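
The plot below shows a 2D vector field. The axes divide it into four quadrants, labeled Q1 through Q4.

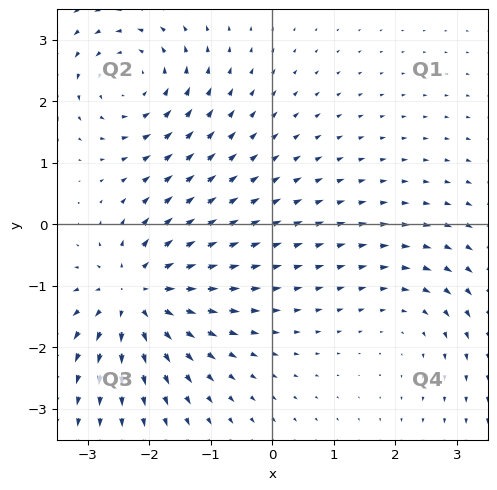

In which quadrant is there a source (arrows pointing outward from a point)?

Q3

The source sits at approximately (-2.2, -1.1), which lies in quadrant Q3. The divergence there is about +6, positive as expected for a source.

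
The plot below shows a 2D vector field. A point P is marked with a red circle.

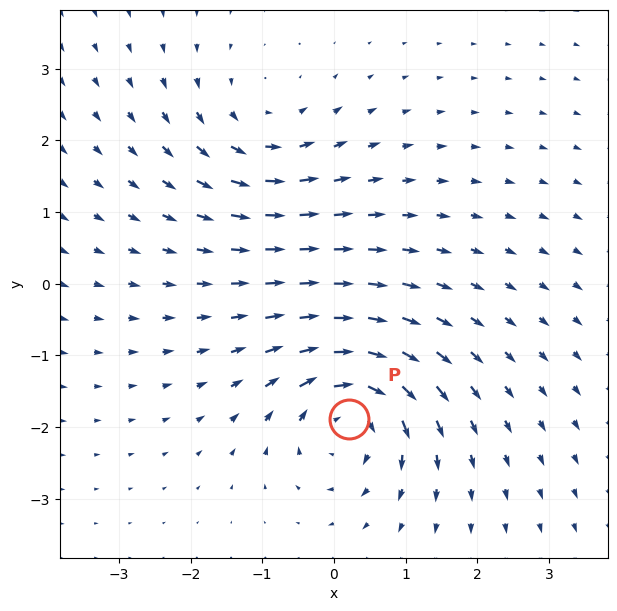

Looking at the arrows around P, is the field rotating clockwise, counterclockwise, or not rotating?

Near P at (0.2, -1.9) the arrows circulate clockwise. The curl (z-component) there is about -7; negative curl means clockwise rotation.

clockwise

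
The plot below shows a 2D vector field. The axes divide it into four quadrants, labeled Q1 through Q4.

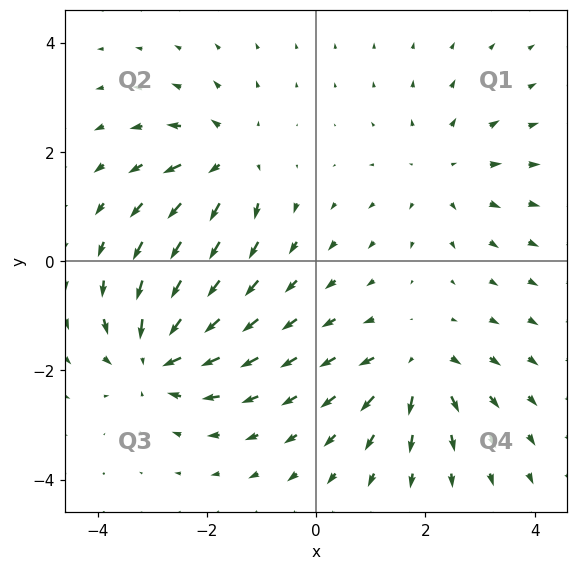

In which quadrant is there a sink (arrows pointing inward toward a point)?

The sink sits at approximately (-2.9, -1.7), which lies in quadrant Q3. The divergence there is about -6, negative as expected for a sink.

Q3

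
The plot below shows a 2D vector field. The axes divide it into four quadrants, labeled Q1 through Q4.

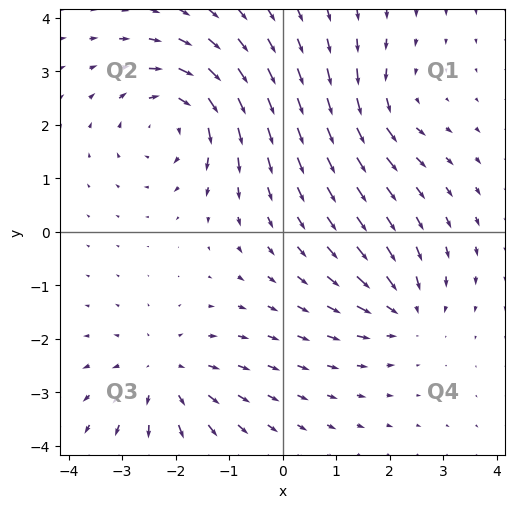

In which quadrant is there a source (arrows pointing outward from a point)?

The source sits at approximately (-2.2, -2.7), which lies in quadrant Q3. The divergence there is about +4, positive as expected for a source.

Q3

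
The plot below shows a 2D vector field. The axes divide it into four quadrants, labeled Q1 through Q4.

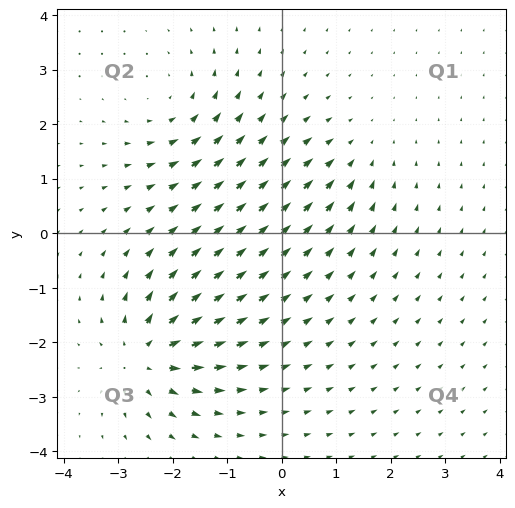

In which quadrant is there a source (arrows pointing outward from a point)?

The source sits at approximately (-2.5, -2.2), which lies in quadrant Q3. The divergence there is about +6, positive as expected for a source.

Q3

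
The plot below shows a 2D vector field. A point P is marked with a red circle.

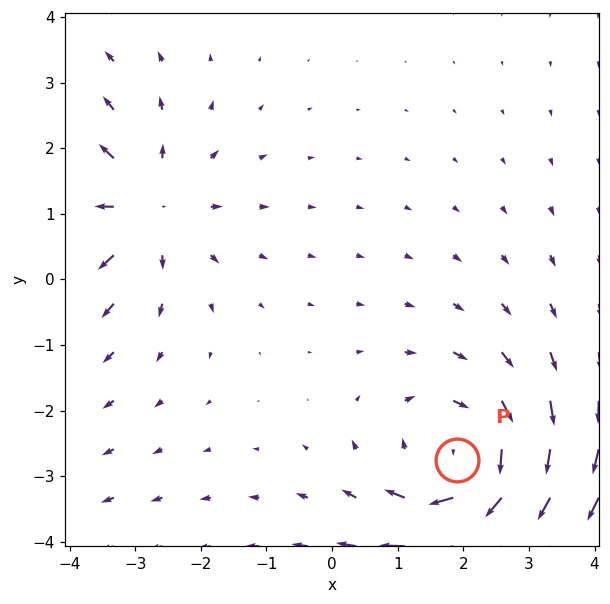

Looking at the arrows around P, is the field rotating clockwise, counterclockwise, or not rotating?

Near P at (1.9, -2.7) the arrows circulate clockwise. The curl (z-component) there is about -4; negative curl means clockwise rotation.

clockwise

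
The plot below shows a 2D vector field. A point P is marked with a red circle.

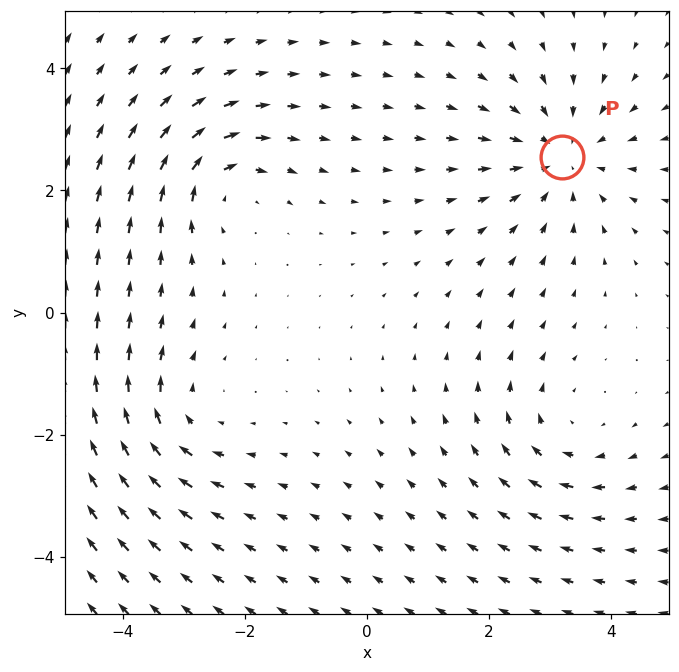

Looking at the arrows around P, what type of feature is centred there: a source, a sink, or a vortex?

sink

At P (3.2, 2.6) the arrows converge inward. Divergence about -4, curl ≈0 — negative divergence with near-zero curl is a sink.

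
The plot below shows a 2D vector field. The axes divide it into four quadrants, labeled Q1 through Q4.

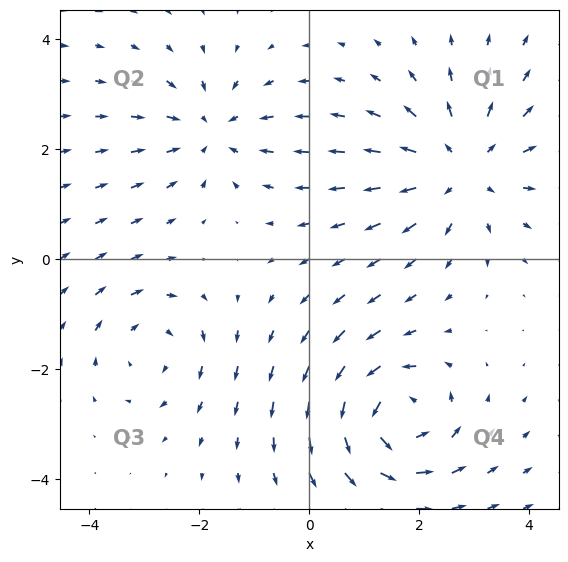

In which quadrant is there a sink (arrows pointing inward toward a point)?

Q2

The sink sits at approximately (-1.8, 2.3), which lies in quadrant Q2. The divergence there is about -4, negative as expected for a sink.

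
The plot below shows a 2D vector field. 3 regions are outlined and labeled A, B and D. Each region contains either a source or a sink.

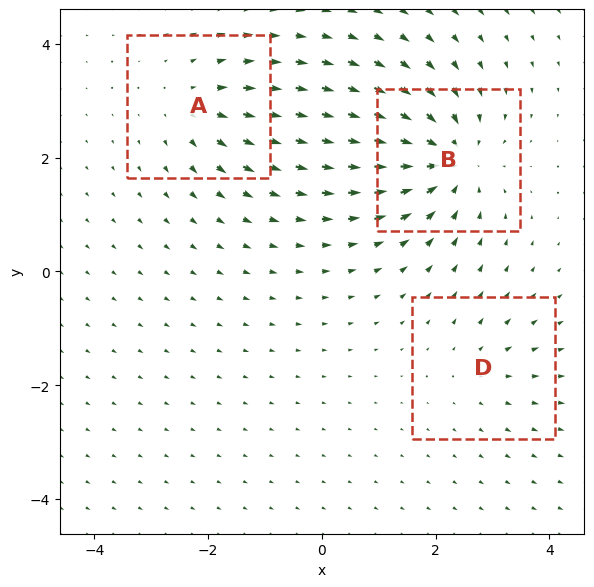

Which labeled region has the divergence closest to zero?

D

Divergence at each region's feature centre — A: about +3, B: about -5, D: about +2. Region D is closest to zero.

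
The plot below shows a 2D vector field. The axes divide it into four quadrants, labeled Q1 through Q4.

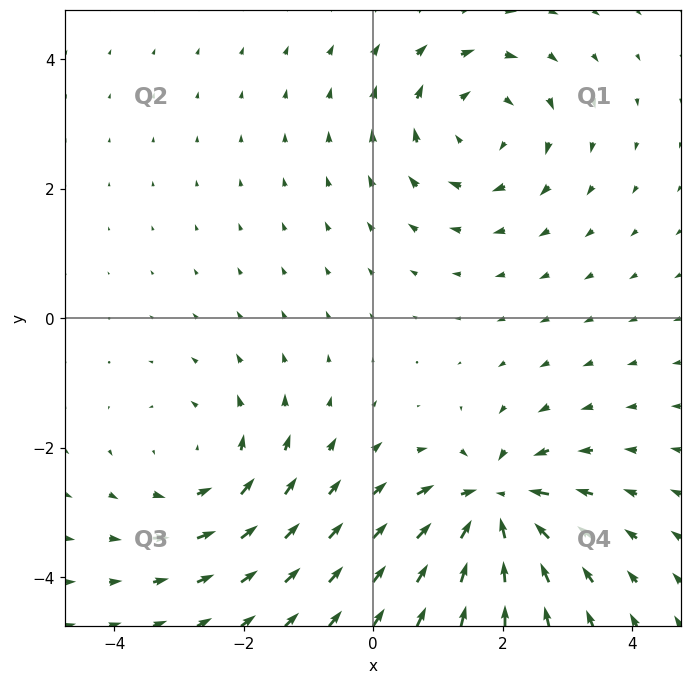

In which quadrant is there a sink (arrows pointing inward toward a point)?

Q4

The sink sits at approximately (1.9, -2.9), which lies in quadrant Q4. The divergence there is about -5, negative as expected for a sink.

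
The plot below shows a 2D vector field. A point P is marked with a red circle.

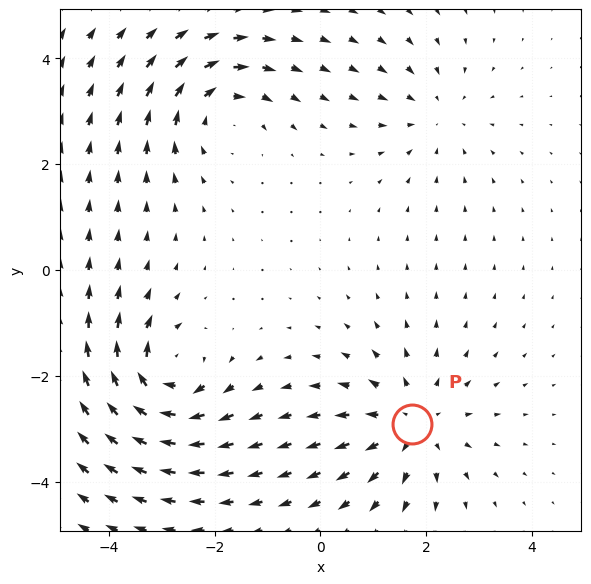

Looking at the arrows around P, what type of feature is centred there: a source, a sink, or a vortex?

At P (1.7, -2.9) the arrows spread outward. Divergence about +4, curl ≈0 — positive divergence with near-zero curl is a source.

source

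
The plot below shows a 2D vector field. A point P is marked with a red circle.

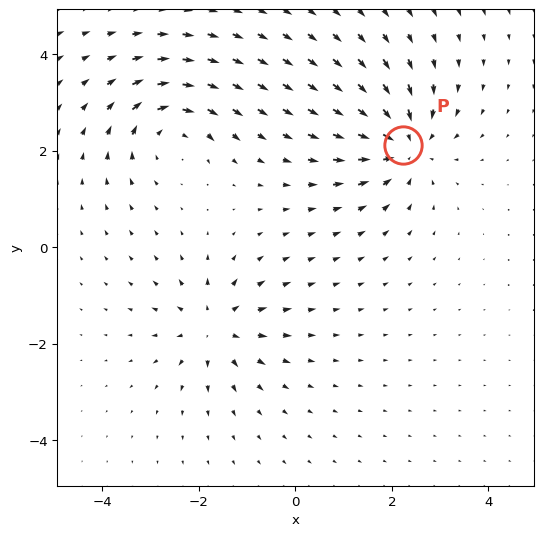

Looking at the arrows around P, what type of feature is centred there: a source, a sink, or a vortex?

sink

At P (2.2, 2.1) the arrows converge inward. Divergence about -6, curl ≈0 — negative divergence with near-zero curl is a sink.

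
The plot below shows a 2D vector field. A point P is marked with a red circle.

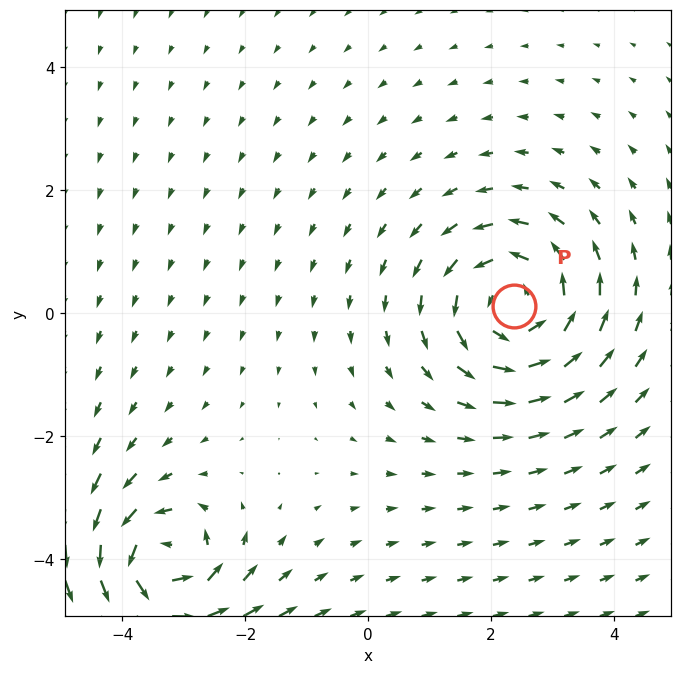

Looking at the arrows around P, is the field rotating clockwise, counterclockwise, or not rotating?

Near P at (2.4, 0.1) the arrows circulate counterclockwise. The curl (z-component) there is about +4; positive curl means counterclockwise rotation.

counterclockwise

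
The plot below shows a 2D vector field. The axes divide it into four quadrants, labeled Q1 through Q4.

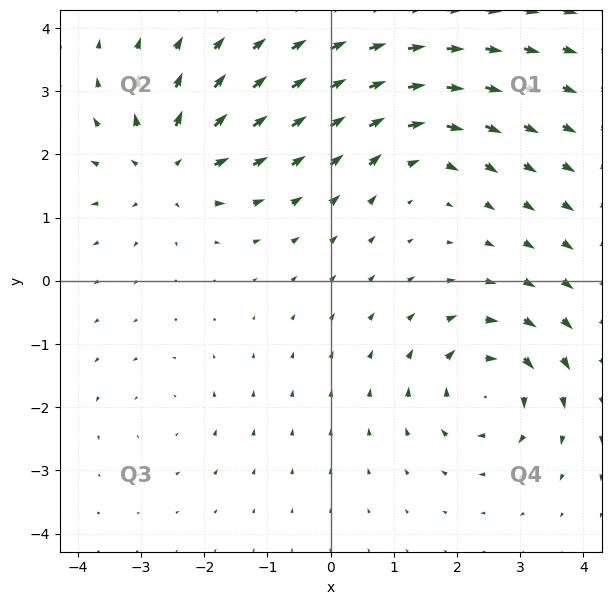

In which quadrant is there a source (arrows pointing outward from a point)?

Q2

The source sits at approximately (-2.6, 1.8), which lies in quadrant Q2. The divergence there is about +5, positive as expected for a source.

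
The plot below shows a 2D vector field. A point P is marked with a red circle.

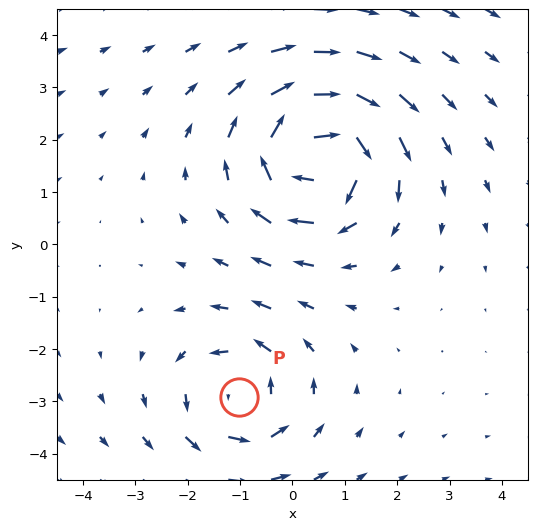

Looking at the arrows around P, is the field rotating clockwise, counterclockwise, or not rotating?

Near P at (-1.0, -2.9) the arrows circulate counterclockwise. The curl (z-component) there is about +3; positive curl means counterclockwise rotation.

counterclockwise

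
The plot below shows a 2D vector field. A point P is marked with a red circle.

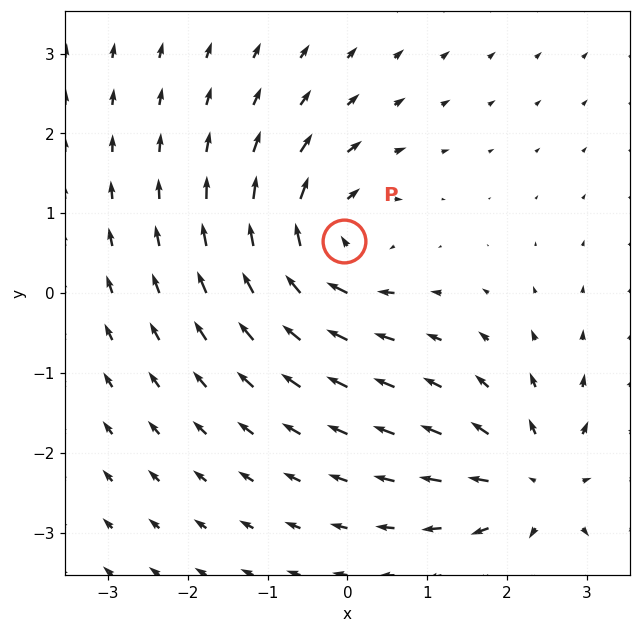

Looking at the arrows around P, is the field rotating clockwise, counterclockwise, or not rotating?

Near P at (-0.0, 0.7) the arrows circulate clockwise. The curl (z-component) there is about -7; negative curl means clockwise rotation.

clockwise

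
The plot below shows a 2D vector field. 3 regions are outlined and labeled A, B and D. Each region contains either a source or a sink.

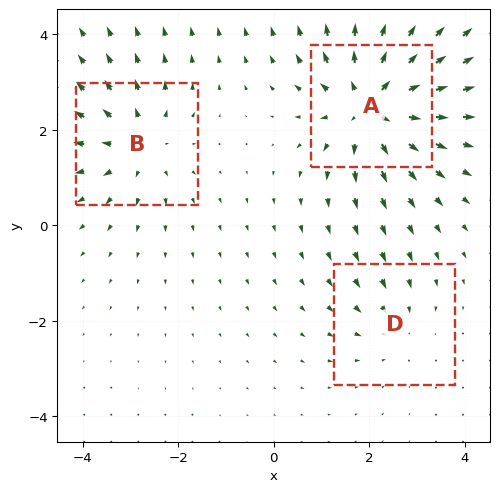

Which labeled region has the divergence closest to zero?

D

Divergence at each region's feature centre — A: about +5, B: about +3, D: about -2. Region D is closest to zero.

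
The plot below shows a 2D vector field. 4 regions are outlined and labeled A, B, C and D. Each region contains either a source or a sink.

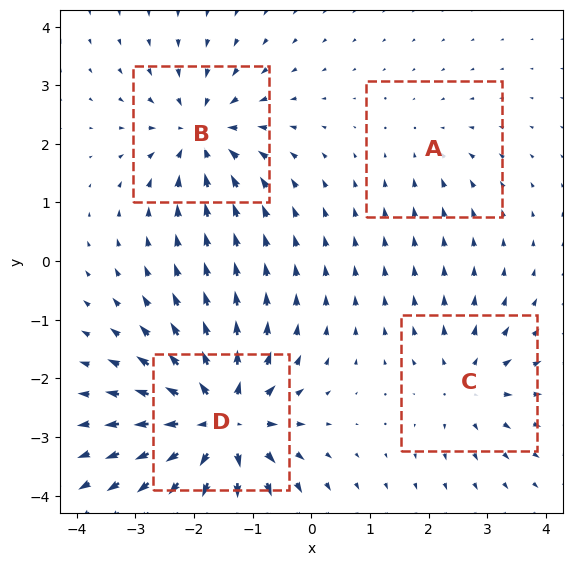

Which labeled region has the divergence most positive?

D

Divergence at each region's feature centre — A: about -2, B: about -6, C: about +4, D: about +9. Region D is most positive.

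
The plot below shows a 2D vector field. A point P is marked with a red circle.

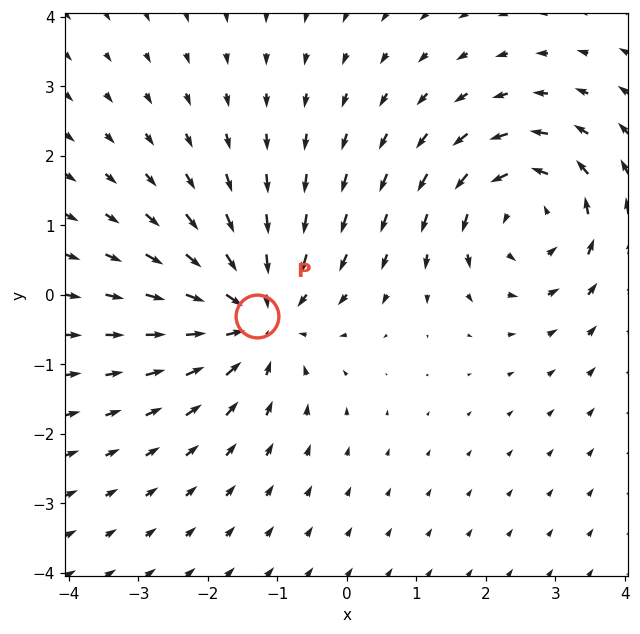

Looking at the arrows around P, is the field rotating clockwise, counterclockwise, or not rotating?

Near P at (-1.3, -0.3) the arrows show no circulation. The curl there is ≈0.

not rotating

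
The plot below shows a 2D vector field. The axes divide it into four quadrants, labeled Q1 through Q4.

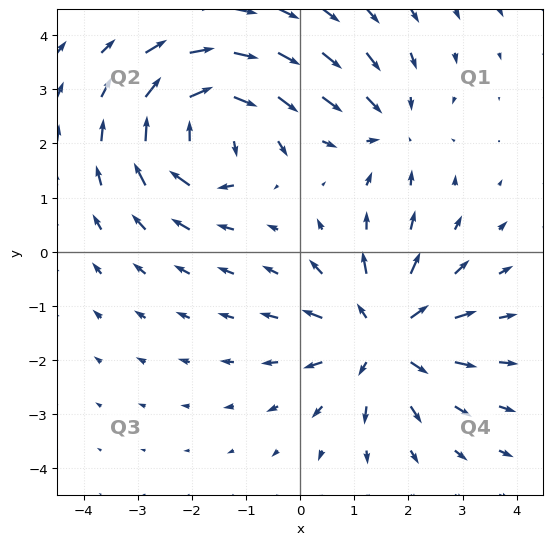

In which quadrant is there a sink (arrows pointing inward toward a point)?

The sink sits at approximately (1.6, 2.3), which lies in quadrant Q1. The divergence there is about -2, negative as expected for a sink.

Q1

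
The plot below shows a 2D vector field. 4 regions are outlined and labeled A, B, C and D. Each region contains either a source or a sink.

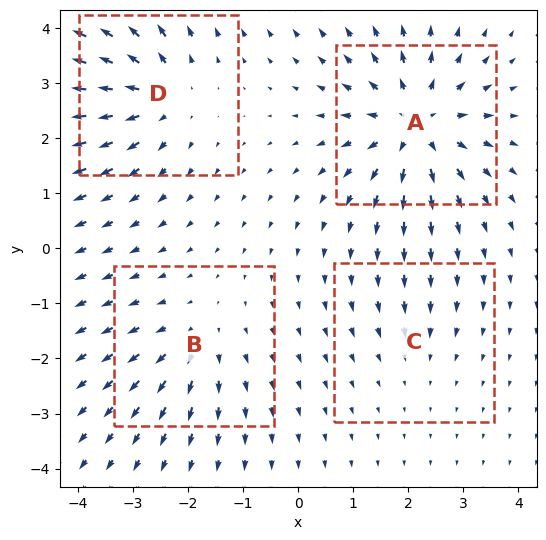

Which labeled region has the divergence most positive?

Divergence at each region's feature centre — A: about +7, B: about +4, C: about -2, D: about +5. Region A is most positive.

A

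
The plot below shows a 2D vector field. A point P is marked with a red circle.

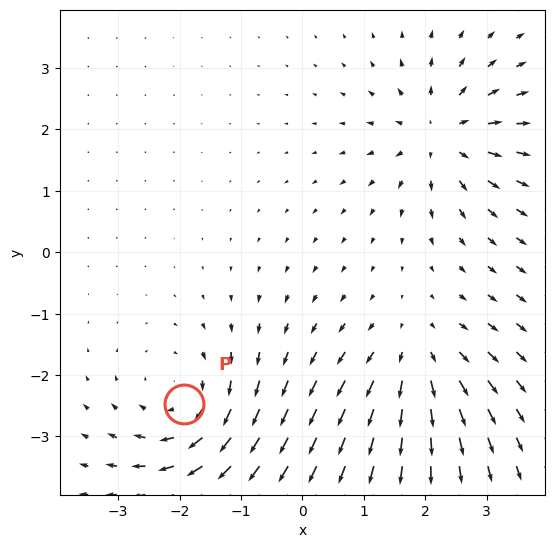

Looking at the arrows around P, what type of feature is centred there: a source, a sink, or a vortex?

vortex

At P (-1.9, -2.5) the arrows circulate clockwise. Divergence ≈0, curl about -5 — near-zero divergence with nonzero curl is a vortex.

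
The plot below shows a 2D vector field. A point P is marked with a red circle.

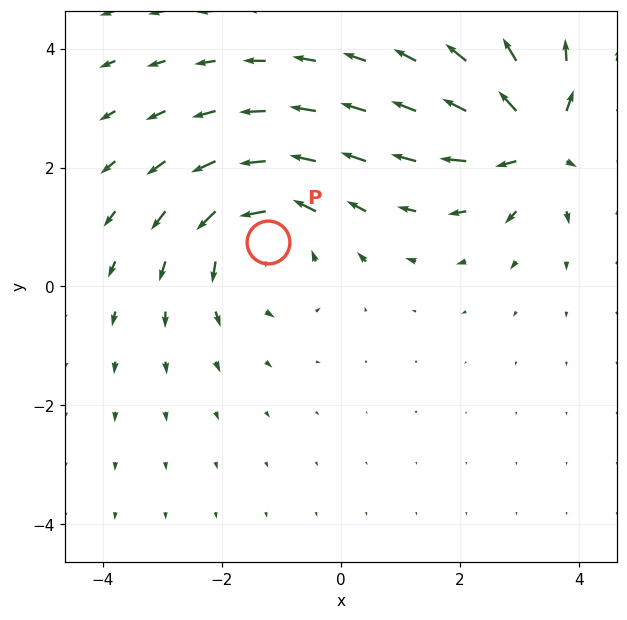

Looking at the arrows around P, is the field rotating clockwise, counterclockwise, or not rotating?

Near P at (-1.2, 0.7) the arrows circulate counterclockwise. The curl (z-component) there is about +4; positive curl means counterclockwise rotation.

counterclockwise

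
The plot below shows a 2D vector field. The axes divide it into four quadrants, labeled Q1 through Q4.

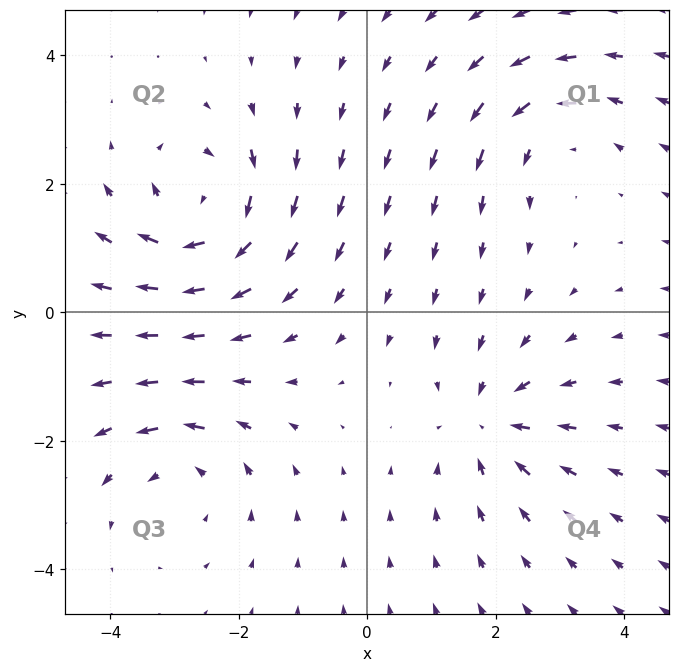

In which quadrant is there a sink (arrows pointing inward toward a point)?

Q4

The sink sits at approximately (1.9, -1.7), which lies in quadrant Q4. The divergence there is about -4, negative as expected for a sink.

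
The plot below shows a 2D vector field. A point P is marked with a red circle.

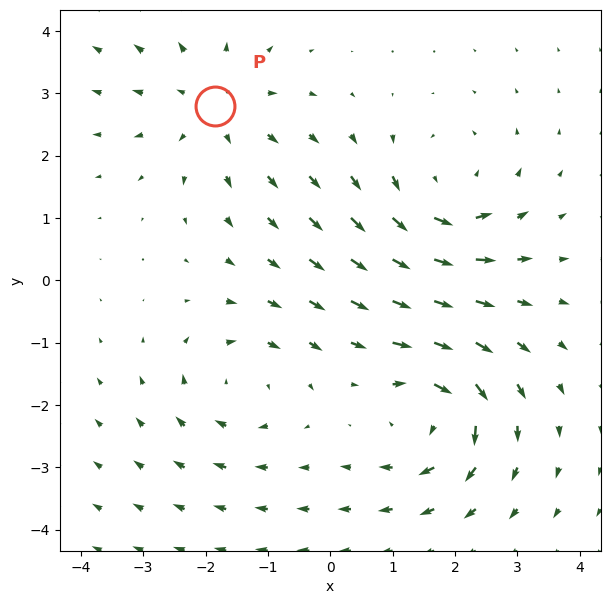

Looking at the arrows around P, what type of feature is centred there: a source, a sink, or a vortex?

At P (-1.9, 2.8) the arrows spread outward. Divergence about +4, curl ≈0 — positive divergence with near-zero curl is a source.

source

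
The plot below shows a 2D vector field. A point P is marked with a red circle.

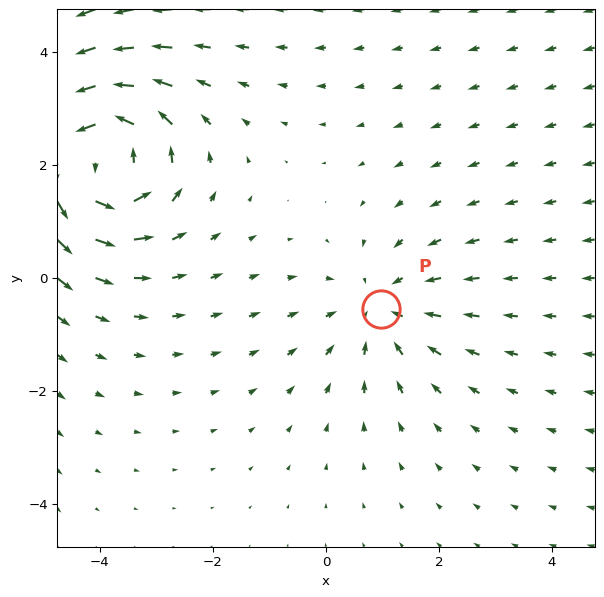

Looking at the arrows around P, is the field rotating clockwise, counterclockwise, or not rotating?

not rotating

Near P at (1.0, -0.5) the arrows show no circulation. The curl there is ≈0.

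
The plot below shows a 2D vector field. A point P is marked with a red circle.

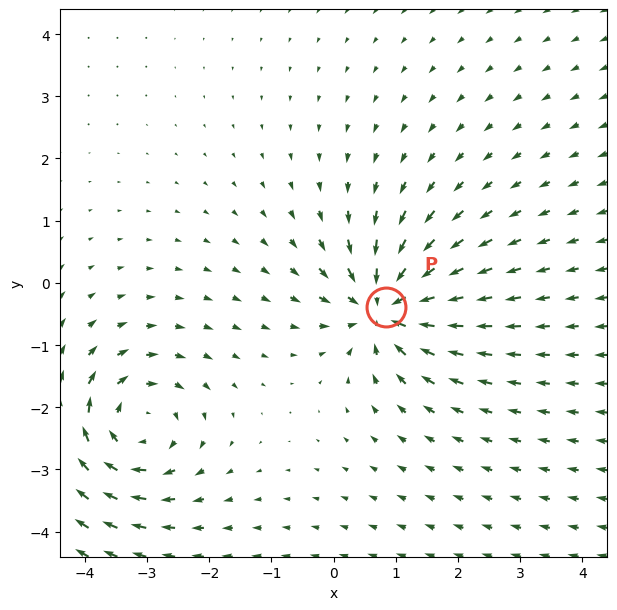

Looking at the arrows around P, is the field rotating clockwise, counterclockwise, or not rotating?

Near P at (0.8, -0.4) the arrows show no circulation. The curl there is ≈0.

not rotating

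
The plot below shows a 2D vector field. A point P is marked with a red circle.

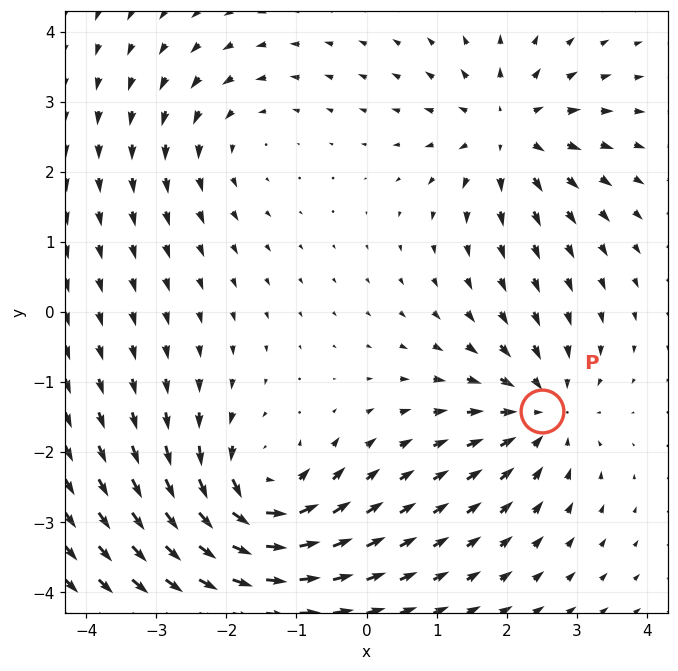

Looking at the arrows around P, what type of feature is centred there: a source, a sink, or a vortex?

At P (2.5, -1.4) the arrows converge inward. Divergence about -5, curl ≈0 — negative divergence with near-zero curl is a sink.

sink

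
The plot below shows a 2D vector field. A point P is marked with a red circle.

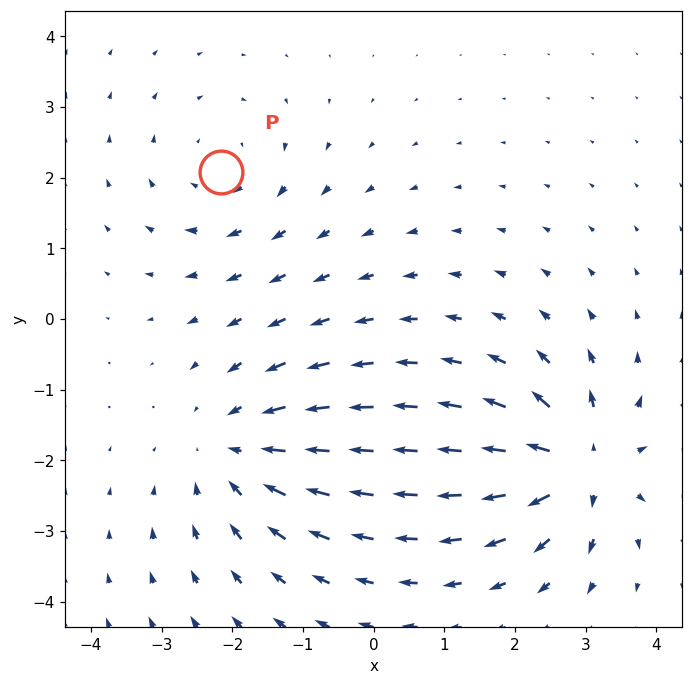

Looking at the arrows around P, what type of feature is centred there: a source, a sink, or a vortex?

At P (-2.2, 2.1) the arrows circulate clockwise. Divergence ≈0, curl about -3 — near-zero divergence with nonzero curl is a vortex.

vortex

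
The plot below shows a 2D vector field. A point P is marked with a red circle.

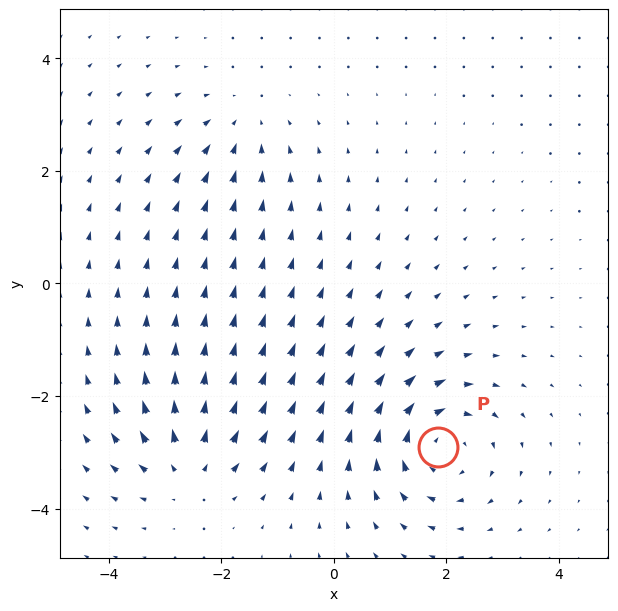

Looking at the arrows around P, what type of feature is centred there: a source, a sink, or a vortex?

At P (1.9, -2.9) the arrows circulate clockwise. Divergence ≈0, curl about -5 — near-zero divergence with nonzero curl is a vortex.

vortex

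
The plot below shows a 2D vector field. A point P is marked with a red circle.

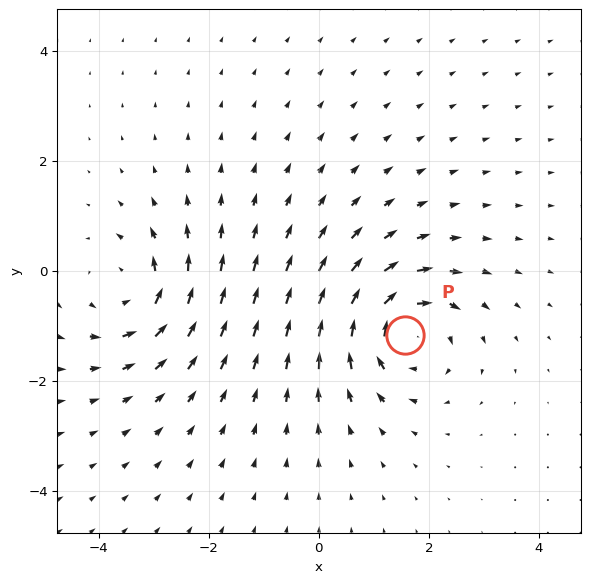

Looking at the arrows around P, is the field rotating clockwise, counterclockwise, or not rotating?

Near P at (1.6, -1.2) the arrows circulate clockwise. The curl (z-component) there is about -6; negative curl means clockwise rotation.

clockwise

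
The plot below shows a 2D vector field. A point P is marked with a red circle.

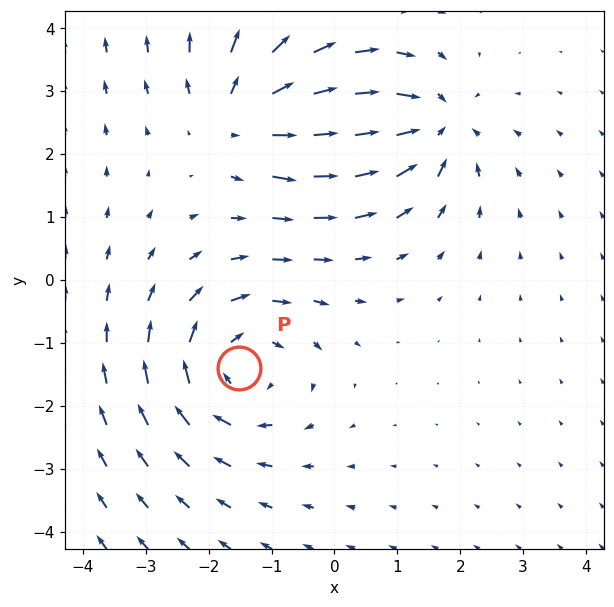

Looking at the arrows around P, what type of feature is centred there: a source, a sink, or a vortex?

vortex

At P (-1.5, -1.4) the arrows circulate clockwise. Divergence ≈0, curl about -4 — near-zero divergence with nonzero curl is a vortex.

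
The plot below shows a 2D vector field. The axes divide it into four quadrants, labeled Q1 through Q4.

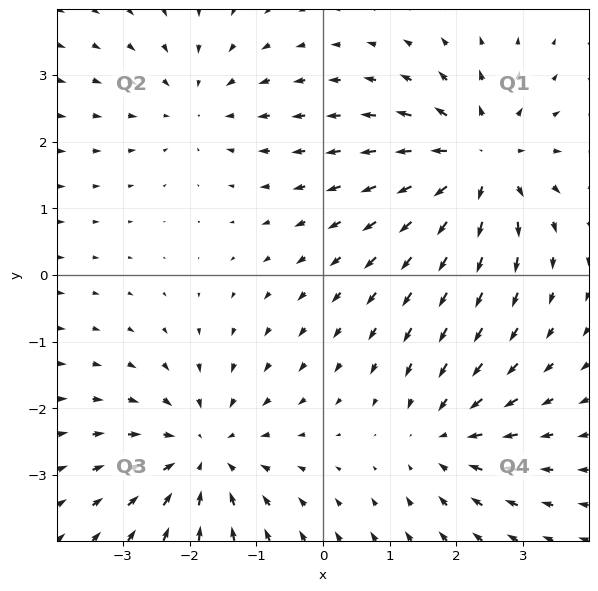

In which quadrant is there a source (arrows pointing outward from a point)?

The source sits at approximately (2.3, 1.7), which lies in quadrant Q1. The divergence there is about +5, positive as expected for a source.

Q1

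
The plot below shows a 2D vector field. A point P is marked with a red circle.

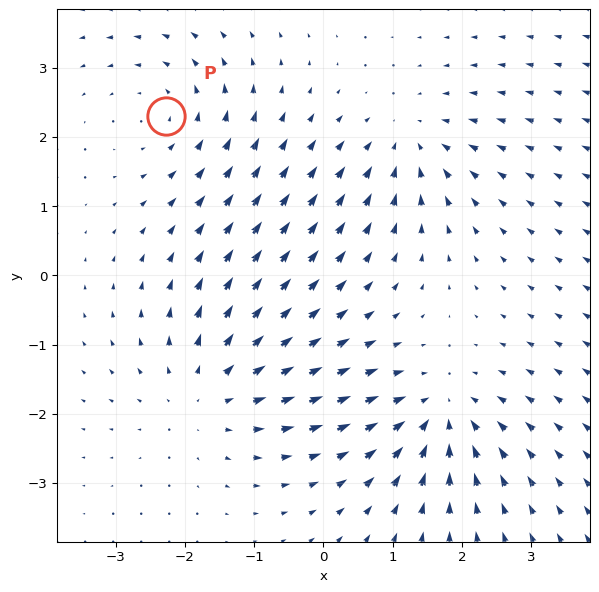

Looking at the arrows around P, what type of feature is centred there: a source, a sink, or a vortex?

At P (-2.3, 2.3) the arrows circulate counterclockwise. Divergence ≈0, curl about +3 — near-zero divergence with nonzero curl is a vortex.

vortex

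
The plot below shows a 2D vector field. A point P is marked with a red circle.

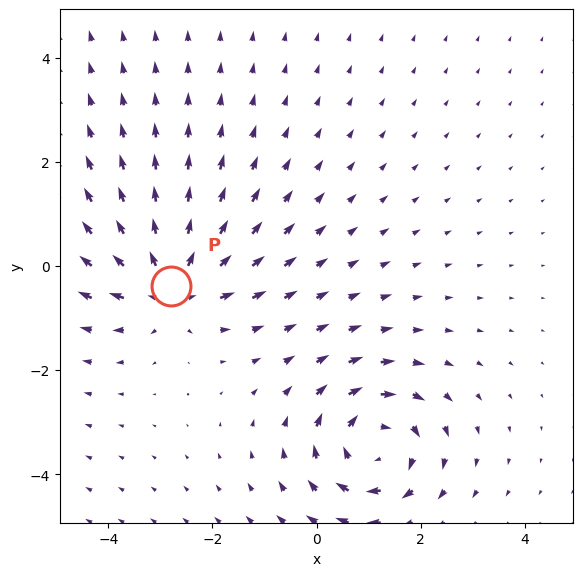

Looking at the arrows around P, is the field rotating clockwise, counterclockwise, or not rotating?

Near P at (-2.8, -0.4) the arrows show no circulation. The curl there is ≈0.

not rotating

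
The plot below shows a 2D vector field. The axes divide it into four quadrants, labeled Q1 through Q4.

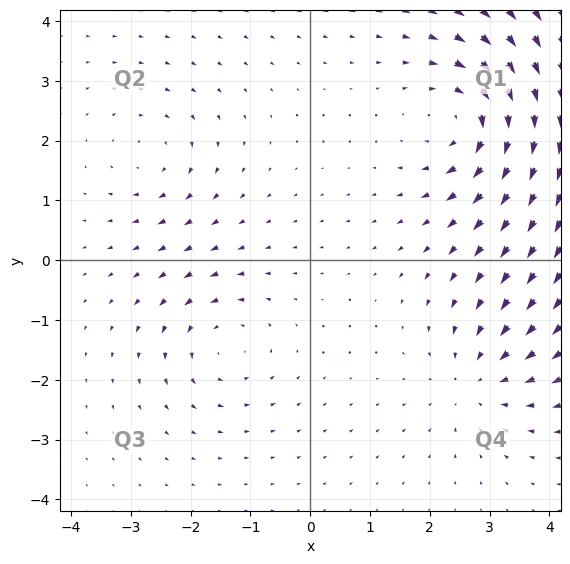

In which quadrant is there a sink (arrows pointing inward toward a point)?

The sink sits at approximately (2.8, -2.0), which lies in quadrant Q4. The divergence there is about -3, negative as expected for a sink.

Q4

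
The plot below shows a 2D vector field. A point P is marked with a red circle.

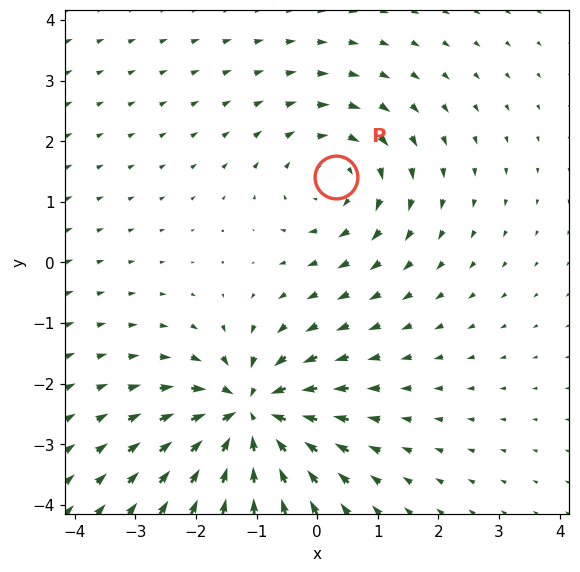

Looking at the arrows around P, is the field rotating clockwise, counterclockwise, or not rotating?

Near P at (0.3, 1.4) the arrows circulate clockwise. The curl (z-component) there is about -3; negative curl means clockwise rotation.

clockwise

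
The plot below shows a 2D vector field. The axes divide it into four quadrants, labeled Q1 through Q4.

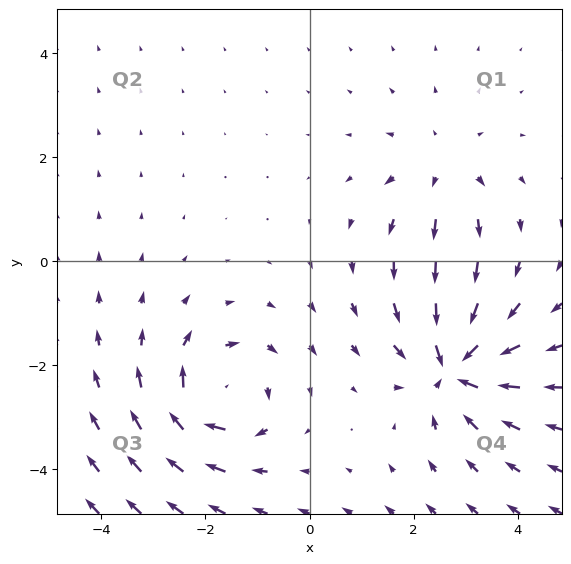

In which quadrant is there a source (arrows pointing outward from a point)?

The source sits at approximately (2.6, 1.8), which lies in quadrant Q1. The divergence there is about +3, positive as expected for a source.

Q1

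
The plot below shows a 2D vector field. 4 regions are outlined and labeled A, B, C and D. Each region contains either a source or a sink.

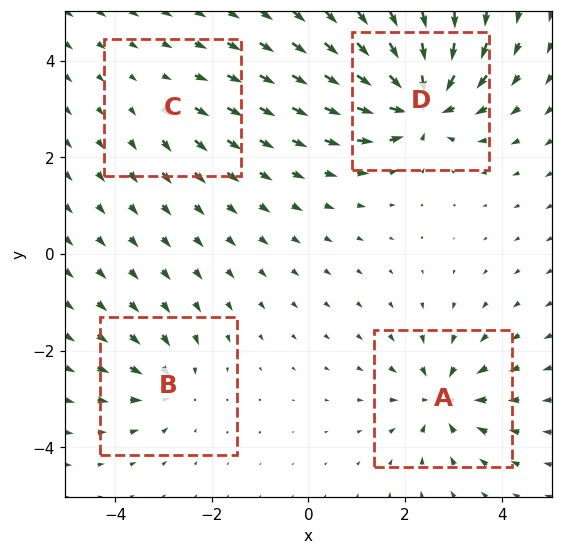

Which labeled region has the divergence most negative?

Divergence at each region's feature centre — A: about -6, B: about -4, C: about +2, D: about -9. Region D is most negative.

D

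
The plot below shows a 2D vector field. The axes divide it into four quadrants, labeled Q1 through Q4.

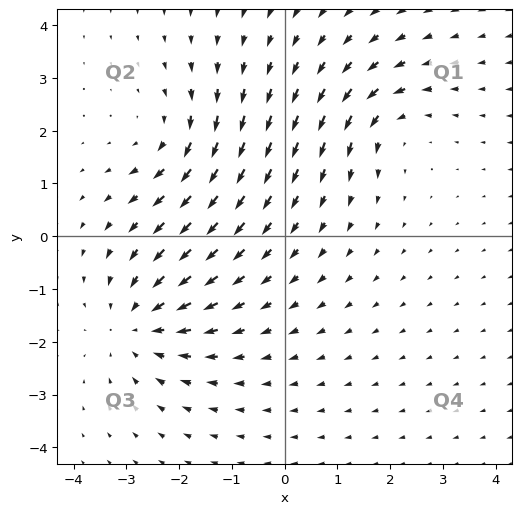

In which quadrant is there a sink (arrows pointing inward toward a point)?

Q3

The sink sits at approximately (-2.8, -1.7), which lies in quadrant Q3. The divergence there is about -3, negative as expected for a sink.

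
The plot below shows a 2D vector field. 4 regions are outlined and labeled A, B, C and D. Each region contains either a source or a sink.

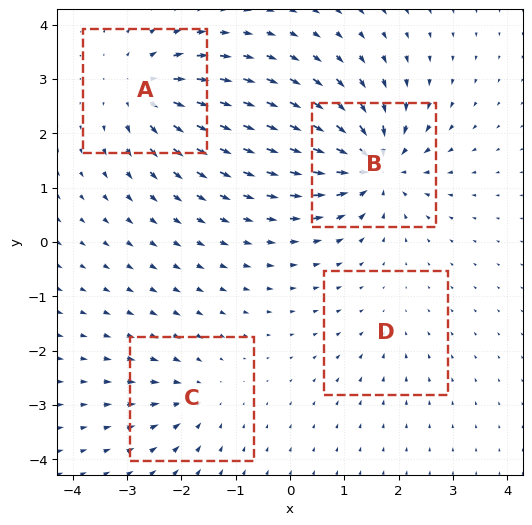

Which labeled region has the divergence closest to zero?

Divergence at each region's feature centre — A: about +6, B: about -9, C: about -4, D: about -2. Region D is closest to zero.

D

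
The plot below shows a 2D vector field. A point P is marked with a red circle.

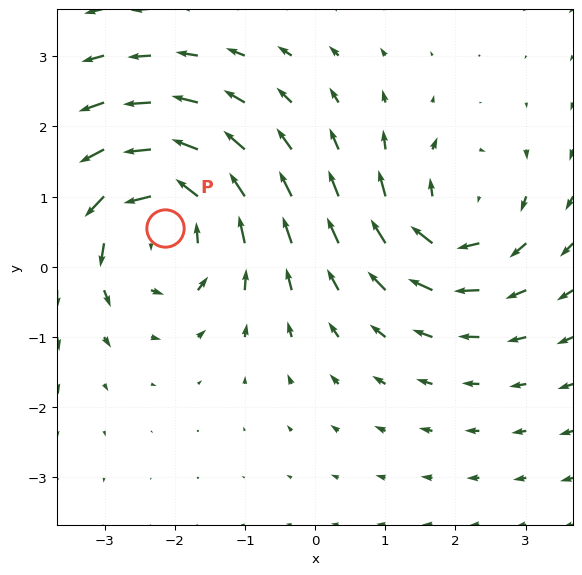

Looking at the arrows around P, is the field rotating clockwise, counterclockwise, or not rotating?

Near P at (-2.1, 0.6) the arrows circulate counterclockwise. The curl (z-component) there is about +4; positive curl means counterclockwise rotation.

counterclockwise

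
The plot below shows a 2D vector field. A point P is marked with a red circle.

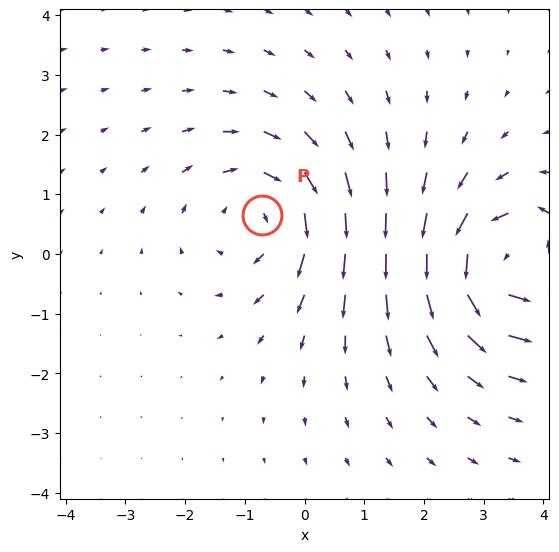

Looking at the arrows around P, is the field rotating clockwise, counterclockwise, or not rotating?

clockwise

Near P at (-0.7, 0.6) the arrows circulate clockwise. The curl (z-component) there is about -3; negative curl means clockwise rotation.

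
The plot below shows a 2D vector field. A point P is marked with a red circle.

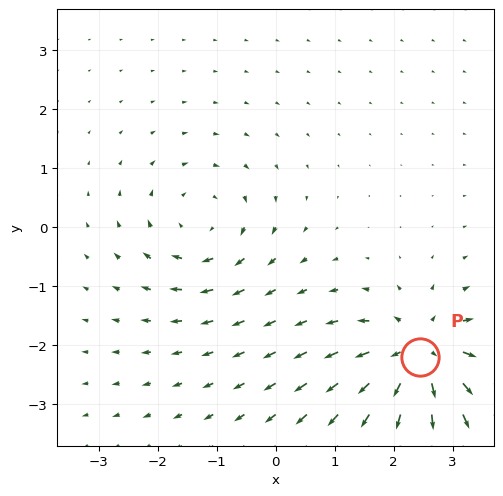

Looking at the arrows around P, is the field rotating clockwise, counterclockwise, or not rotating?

Near P at (2.4, -2.2) the arrows show no circulation. The curl there is ≈0.

not rotating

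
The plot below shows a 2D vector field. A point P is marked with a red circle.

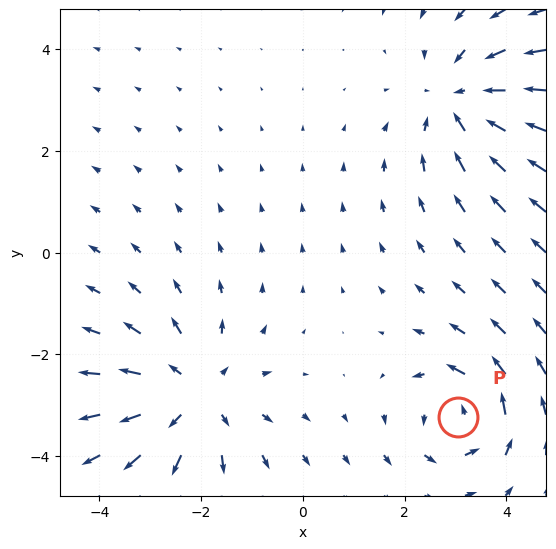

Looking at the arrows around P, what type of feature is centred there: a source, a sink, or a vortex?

At P (3.1, -3.2) the arrows circulate counterclockwise. Divergence ≈0, curl about +4 — near-zero divergence with nonzero curl is a vortex.

vortex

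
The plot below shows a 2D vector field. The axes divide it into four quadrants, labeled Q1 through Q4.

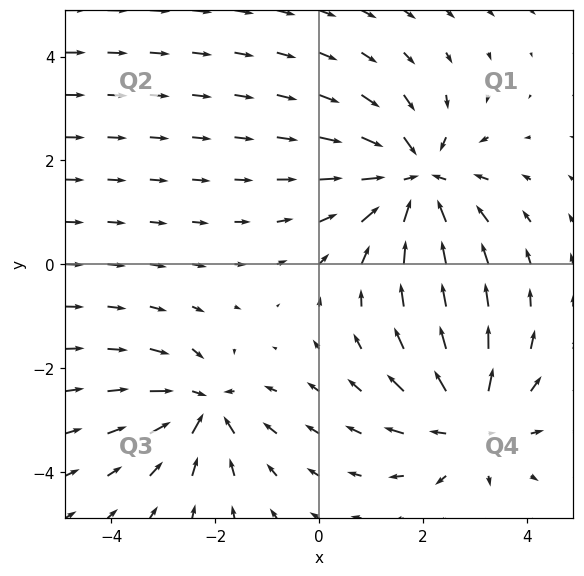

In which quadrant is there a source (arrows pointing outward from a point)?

Q4

The source sits at approximately (2.9, -3.1), which lies in quadrant Q4. The divergence there is about +4, positive as expected for a source.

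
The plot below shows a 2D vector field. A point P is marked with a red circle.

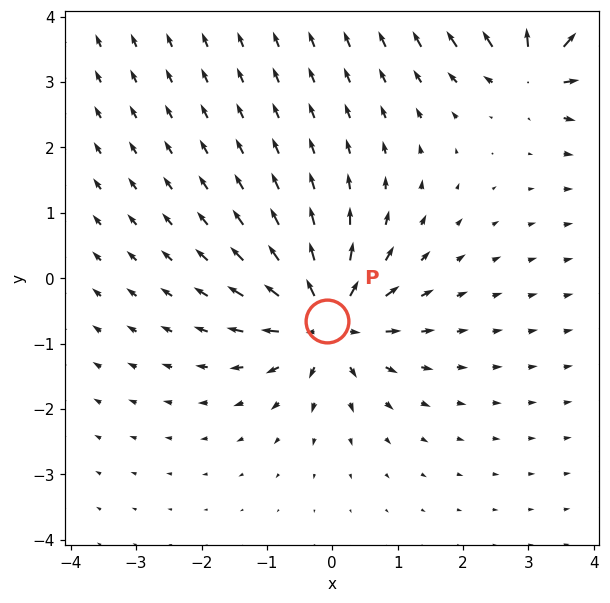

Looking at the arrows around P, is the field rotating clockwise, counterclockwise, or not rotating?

Near P at (-0.1, -0.7) the arrows show no circulation. The curl there is ≈0.

not rotating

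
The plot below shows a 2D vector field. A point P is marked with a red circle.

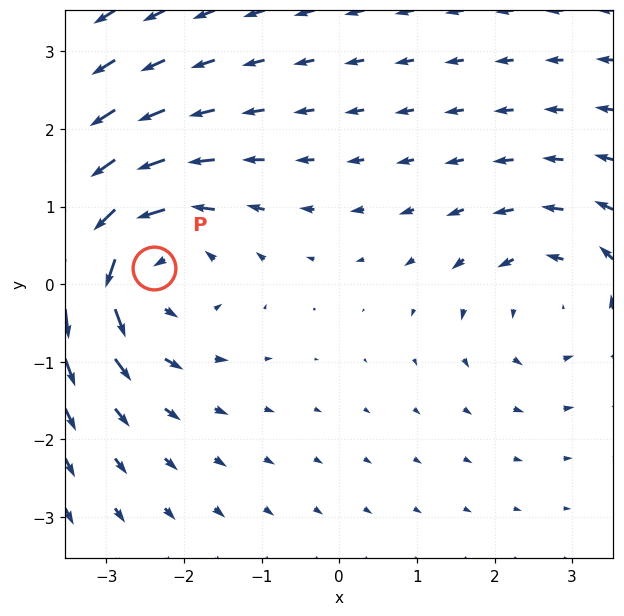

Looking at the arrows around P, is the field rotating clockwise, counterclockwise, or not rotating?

Near P at (-2.4, 0.2) the arrows circulate counterclockwise. The curl (z-component) there is about +4; positive curl means counterclockwise rotation.

counterclockwise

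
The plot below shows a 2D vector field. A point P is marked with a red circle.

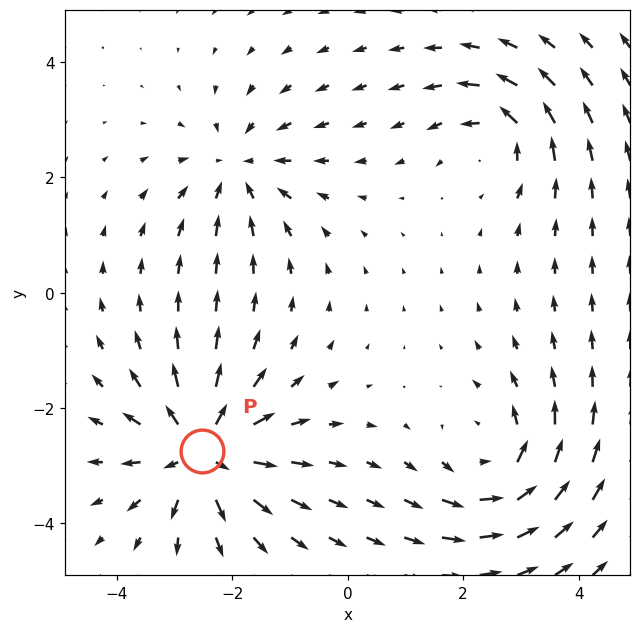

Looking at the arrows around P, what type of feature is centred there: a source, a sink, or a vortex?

At P (-2.5, -2.7) the arrows spread outward. Divergence about +6, curl ≈0 — positive divergence with near-zero curl is a source.

source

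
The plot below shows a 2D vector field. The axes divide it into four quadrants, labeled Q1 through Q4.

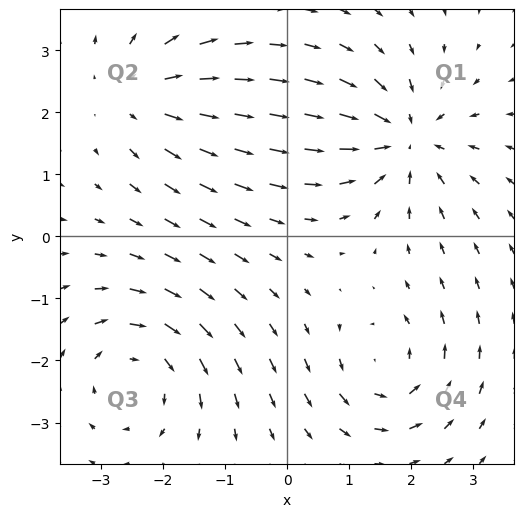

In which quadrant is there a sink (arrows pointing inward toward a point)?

Q1

The sink sits at approximately (1.9, 1.6), which lies in quadrant Q1. The divergence there is about -5, negative as expected for a sink.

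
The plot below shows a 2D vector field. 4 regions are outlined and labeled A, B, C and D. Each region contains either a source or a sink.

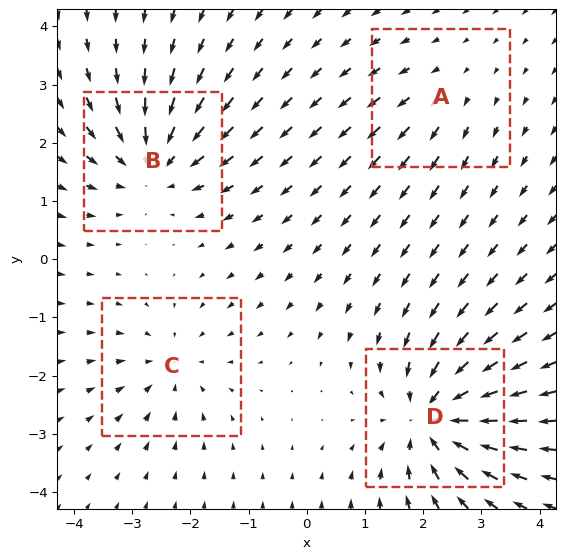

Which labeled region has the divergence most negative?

Divergence at each region's feature centre — A: about +2, B: about -5, C: about -4, D: about -7. Region D is most negative.

D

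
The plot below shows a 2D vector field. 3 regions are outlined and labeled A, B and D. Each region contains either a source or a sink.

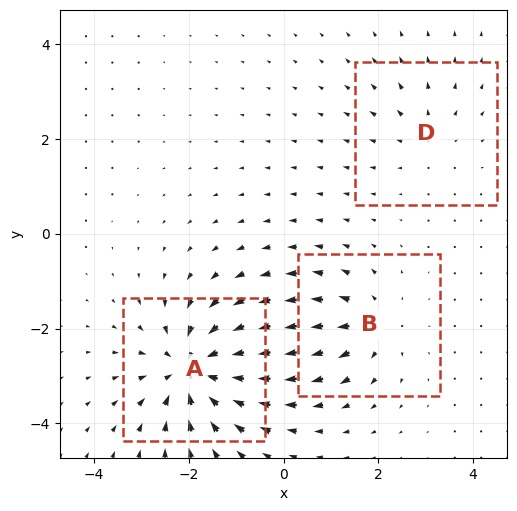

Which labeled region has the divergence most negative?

A

Divergence at each region's feature centre — A: about -6, B: about +3, D: about +2. Region A is most negative.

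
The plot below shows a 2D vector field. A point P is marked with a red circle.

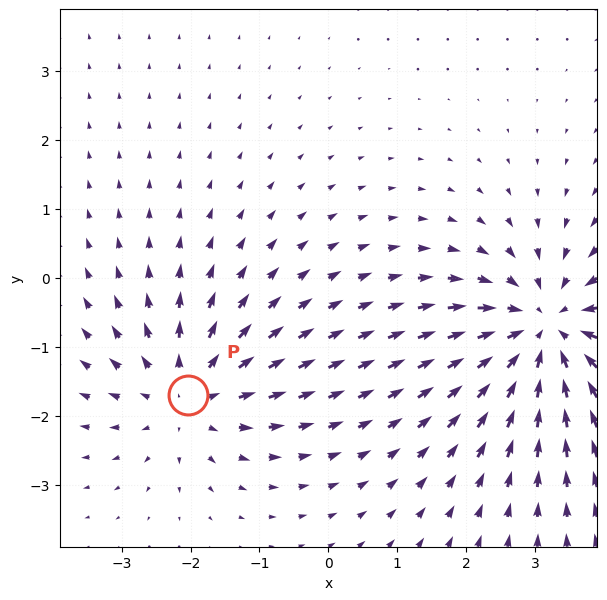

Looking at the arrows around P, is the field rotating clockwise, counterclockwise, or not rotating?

not rotating

Near P at (-2.0, -1.7) the arrows show no circulation. The curl there is ≈0.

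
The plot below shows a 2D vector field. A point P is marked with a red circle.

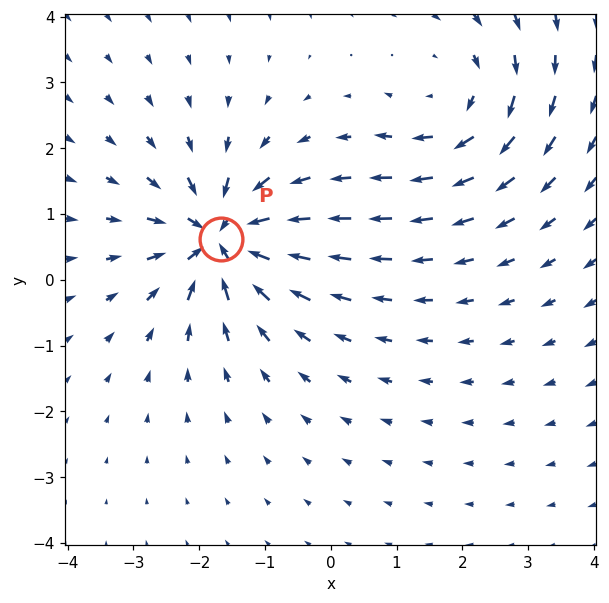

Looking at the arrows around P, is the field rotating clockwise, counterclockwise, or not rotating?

Near P at (-1.7, 0.6) the arrows show no circulation. The curl there is ≈0.

not rotating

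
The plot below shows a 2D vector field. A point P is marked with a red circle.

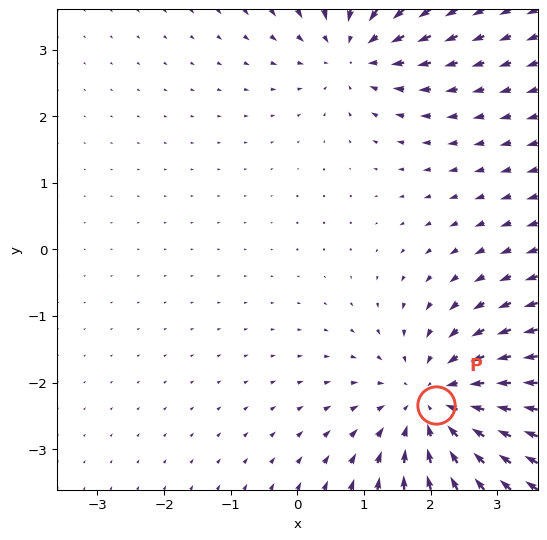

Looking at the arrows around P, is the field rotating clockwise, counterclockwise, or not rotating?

Near P at (2.1, -2.3) the arrows show no circulation. The curl there is ≈0.

not rotating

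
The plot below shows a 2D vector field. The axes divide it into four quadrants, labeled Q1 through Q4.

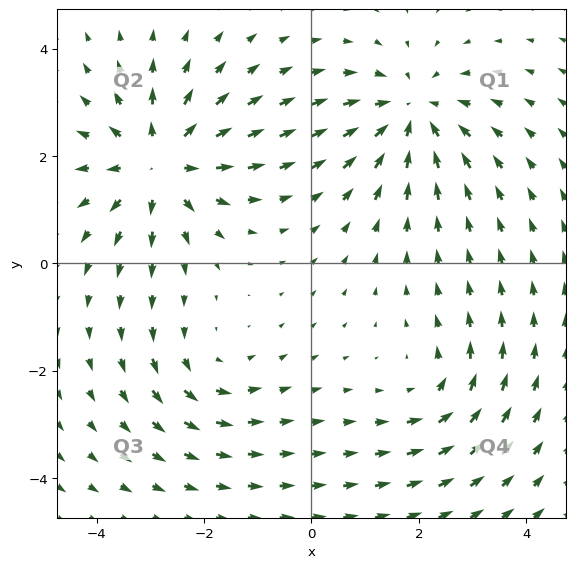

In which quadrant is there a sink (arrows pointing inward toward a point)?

The sink sits at approximately (1.9, 2.8), which lies in quadrant Q1. The divergence there is about -4, negative as expected for a sink.

Q1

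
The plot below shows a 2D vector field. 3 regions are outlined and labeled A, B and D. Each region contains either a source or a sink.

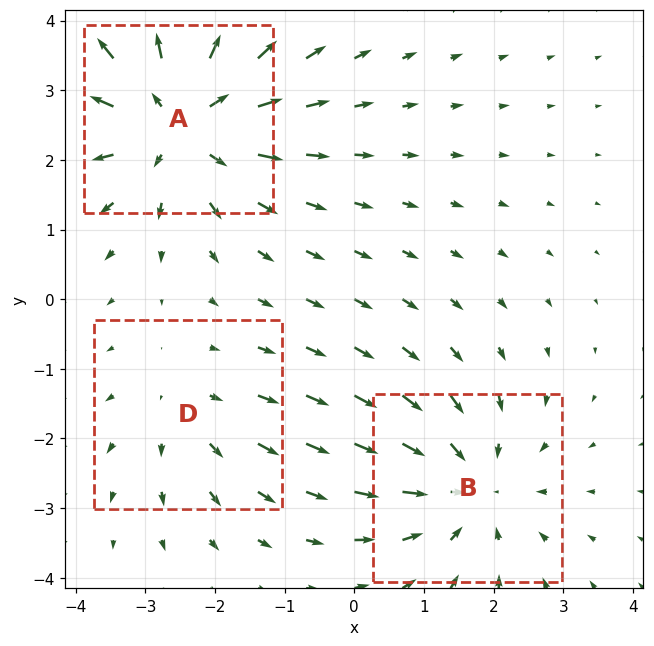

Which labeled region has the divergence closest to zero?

D

Divergence at each region's feature centre — A: about +4, B: about -3, D: about +2. Region D is closest to zero.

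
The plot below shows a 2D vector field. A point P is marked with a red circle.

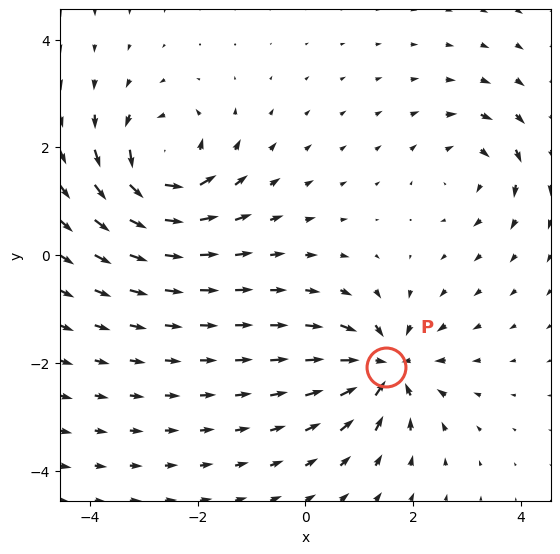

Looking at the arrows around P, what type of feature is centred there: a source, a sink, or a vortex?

sink

At P (1.5, -2.1) the arrows converge inward. Divergence about -6, curl ≈0 — negative divergence with near-zero curl is a sink.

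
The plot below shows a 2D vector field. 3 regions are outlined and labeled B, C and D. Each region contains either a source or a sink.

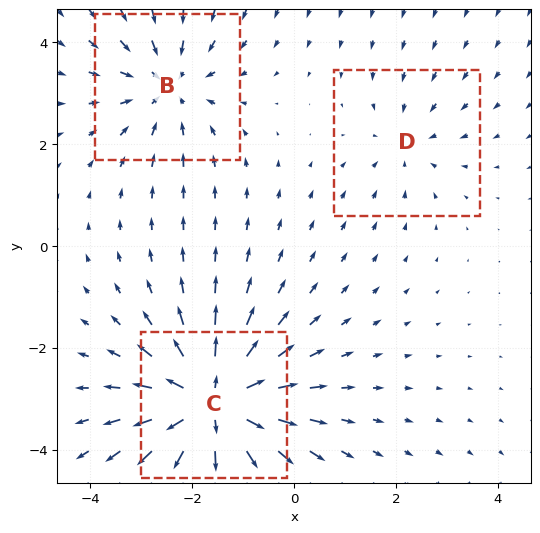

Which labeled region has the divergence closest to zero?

Divergence at each region's feature centre — B: about -3, C: about +5, D: about -2. Region D is closest to zero.

D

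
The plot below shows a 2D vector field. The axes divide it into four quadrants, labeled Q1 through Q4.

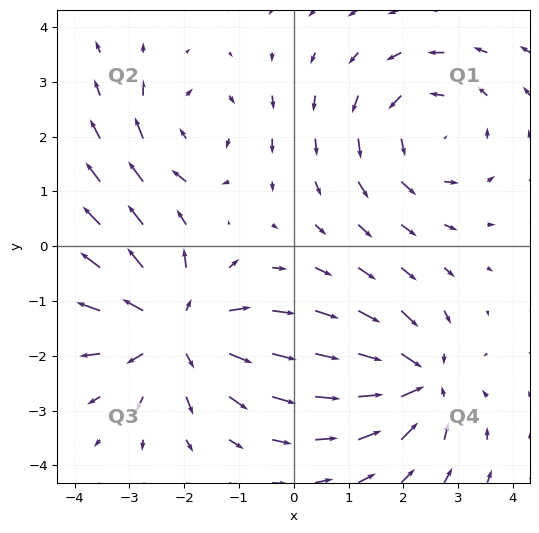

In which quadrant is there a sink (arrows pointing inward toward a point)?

The sink sits at approximately (2.3, -2.5), which lies in quadrant Q4. The divergence there is about -4, negative as expected for a sink.

Q4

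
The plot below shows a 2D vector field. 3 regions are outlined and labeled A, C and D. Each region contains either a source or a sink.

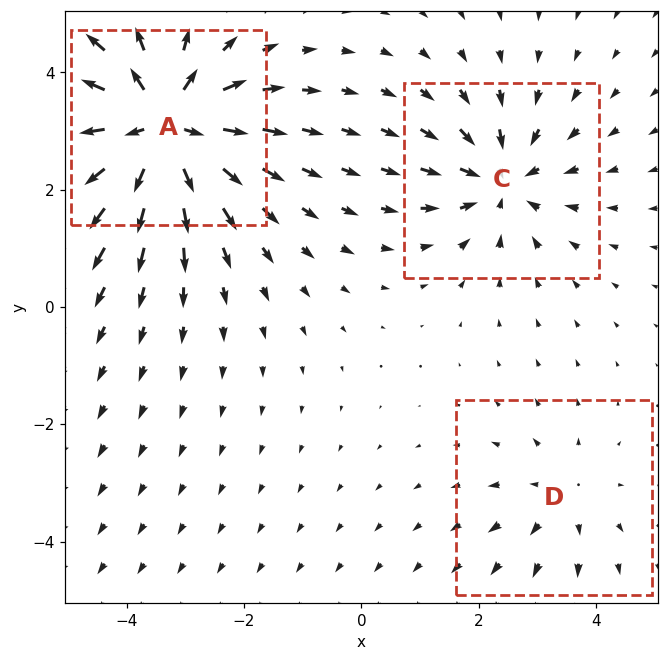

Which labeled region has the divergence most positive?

A

Divergence at each region's feature centre — A: about +6, C: about -3, D: about +2. Region A is most positive.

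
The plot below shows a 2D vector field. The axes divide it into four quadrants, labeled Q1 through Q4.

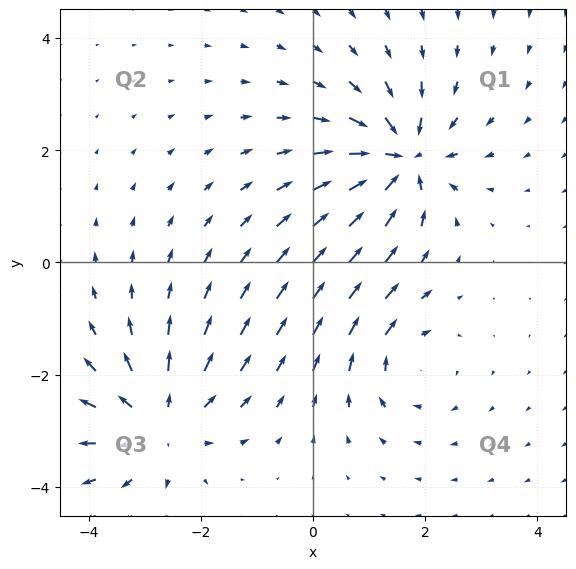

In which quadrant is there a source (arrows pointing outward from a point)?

Q3

The source sits at approximately (-2.7, -2.8), which lies in quadrant Q3. The divergence there is about +4, positive as expected for a source.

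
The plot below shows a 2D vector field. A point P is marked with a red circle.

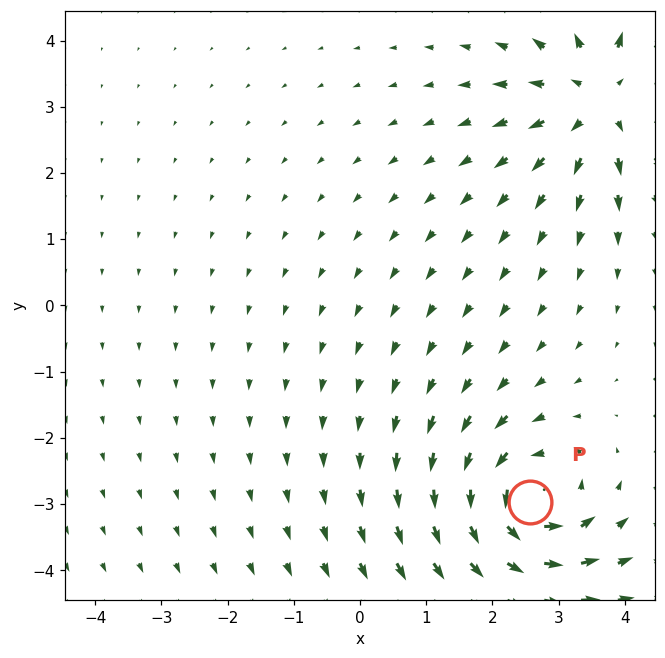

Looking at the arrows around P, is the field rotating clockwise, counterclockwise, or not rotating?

Near P at (2.6, -3.0) the arrows circulate counterclockwise. The curl (z-component) there is about +4; positive curl means counterclockwise rotation.

counterclockwise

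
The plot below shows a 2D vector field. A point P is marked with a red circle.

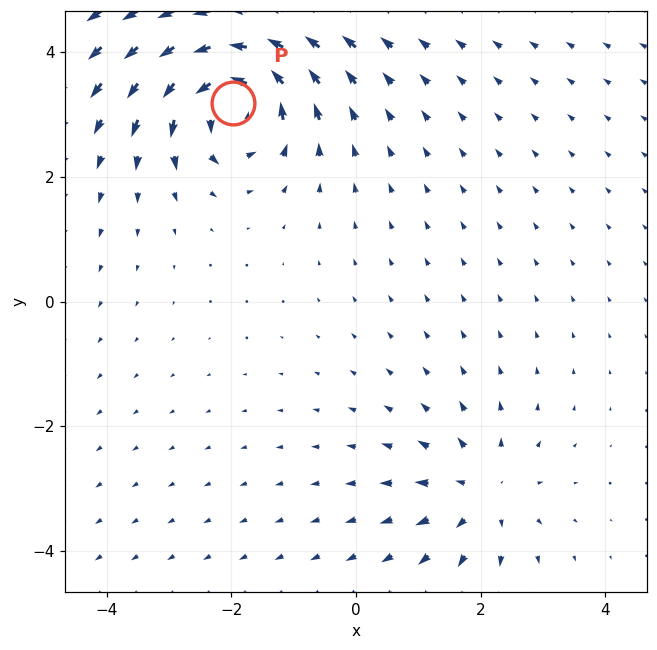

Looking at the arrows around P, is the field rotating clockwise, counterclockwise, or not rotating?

counterclockwise

Near P at (-2.0, 3.2) the arrows circulate counterclockwise. The curl (z-component) there is about +7; positive curl means counterclockwise rotation.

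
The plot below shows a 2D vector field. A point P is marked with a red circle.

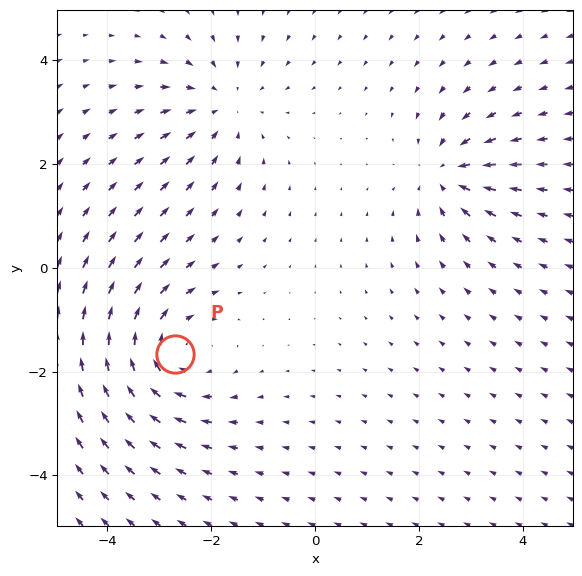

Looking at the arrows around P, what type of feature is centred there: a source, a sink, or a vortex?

At P (-2.7, -1.7) the arrows circulate clockwise. Divergence ≈0, curl about -4 — near-zero divergence with nonzero curl is a vortex.

vortex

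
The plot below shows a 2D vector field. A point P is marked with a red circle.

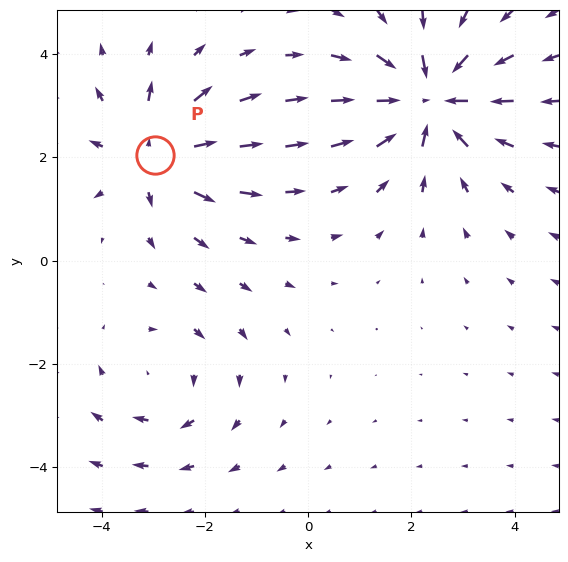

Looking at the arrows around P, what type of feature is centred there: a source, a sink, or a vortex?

source

At P (-3.0, 2.1) the arrows spread outward. Divergence about +4, curl ≈0 — positive divergence with near-zero curl is a source.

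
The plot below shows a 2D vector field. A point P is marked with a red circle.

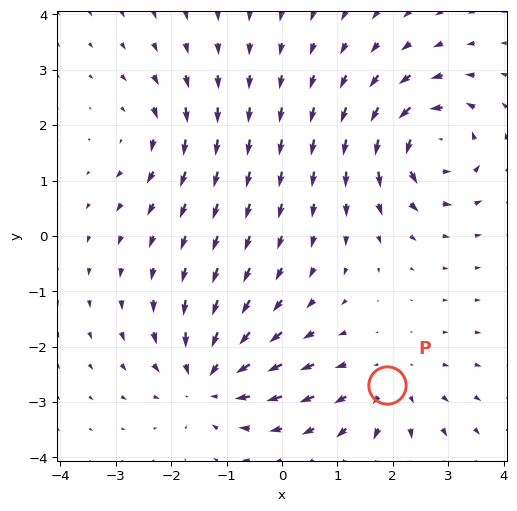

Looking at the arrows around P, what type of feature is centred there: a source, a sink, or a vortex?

At P (1.9, -2.7) the arrows spread outward. Divergence about +3, curl ≈0 — positive divergence with near-zero curl is a source.

source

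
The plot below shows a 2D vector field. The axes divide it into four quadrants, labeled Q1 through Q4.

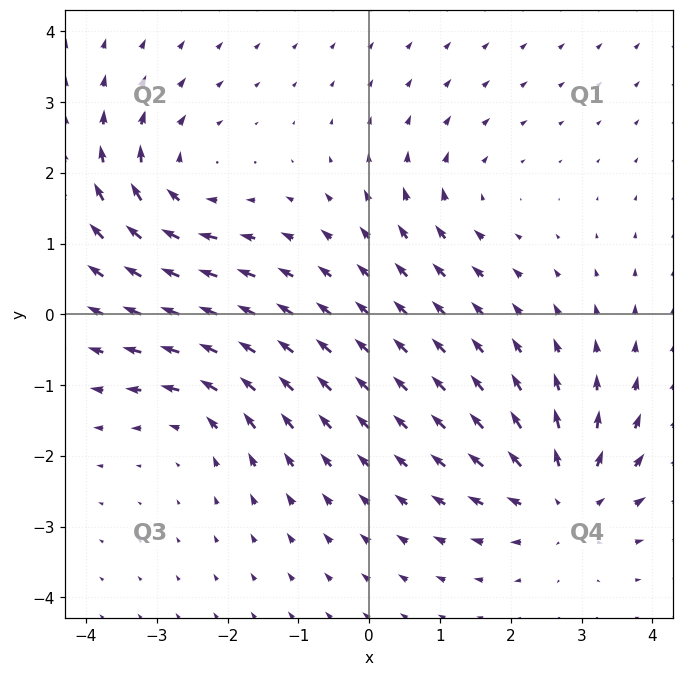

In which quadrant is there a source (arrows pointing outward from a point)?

Q4

The source sits at approximately (2.7, -2.6), which lies in quadrant Q4. The divergence there is about +5, positive as expected for a source.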